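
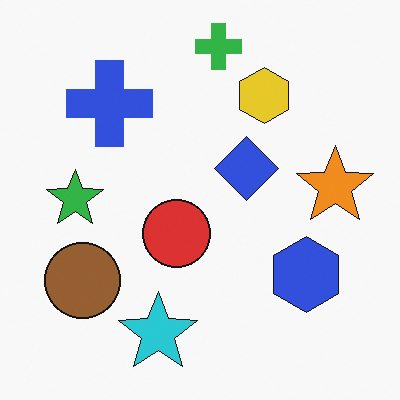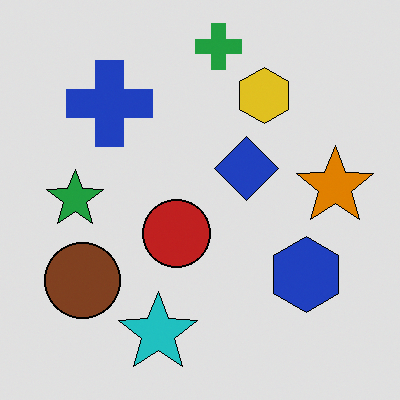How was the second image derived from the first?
It was posterized to a reduced palette.

Each flat color has snapped to a coarser quantized level — most visibly, the near-white background has dropped to a flat grey.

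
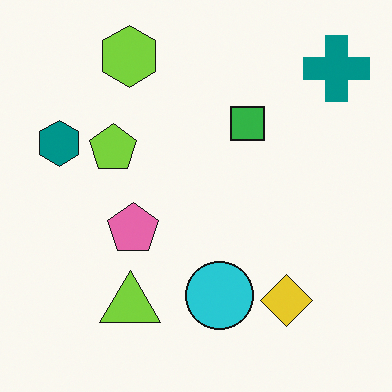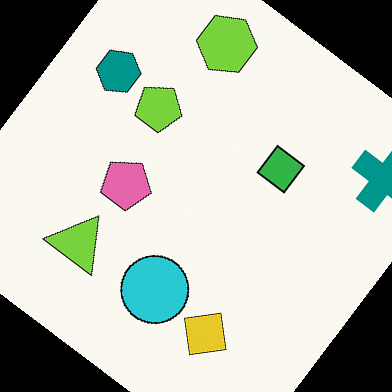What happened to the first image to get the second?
The transformation is: rotated clockwise by a large amount — several tens of degrees.

Every shape is tilted by the same angle and the image corners show triangular fill wedges — a whole-image rotation by a non-right angle.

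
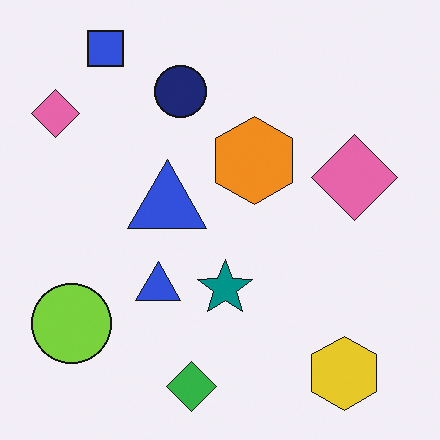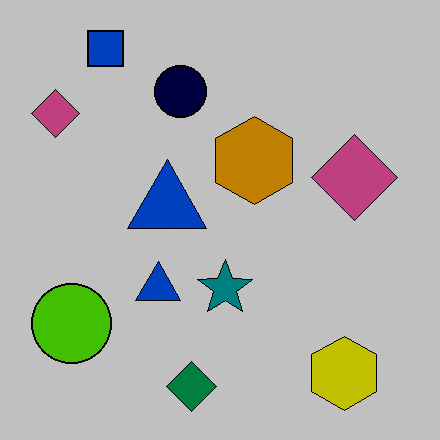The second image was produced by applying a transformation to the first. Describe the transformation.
Aggressively posterized.

Each flat color has snapped to a coarser quantized level — most visibly, the near-white background has dropped to a flat grey.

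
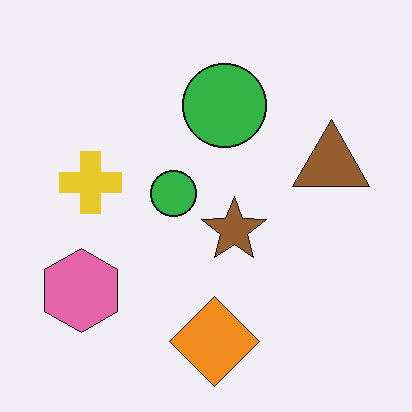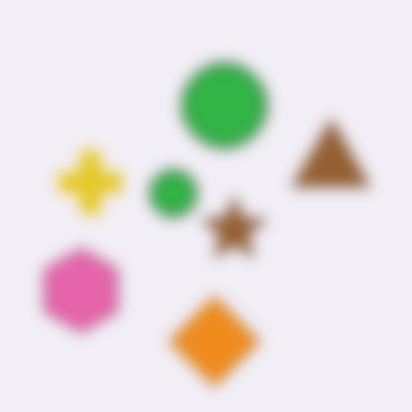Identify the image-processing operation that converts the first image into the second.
This is the original image heavily blurred.

Shape edges and outlines are uniformly softened across the whole image.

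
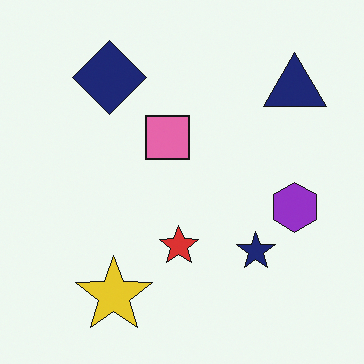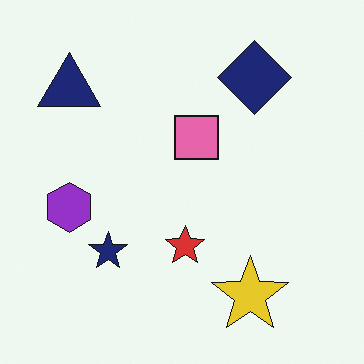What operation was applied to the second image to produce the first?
This is the original image flipped horizontally (left ↔ right).

The navy triangle is in the top-left of the second image and the top-right of the first — shapes on opposite sides of the vertical midline have swapped in a mirror flip.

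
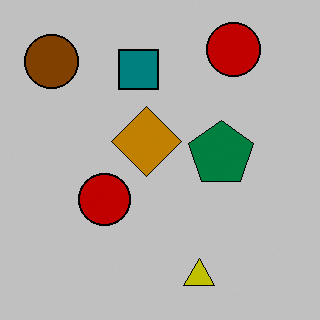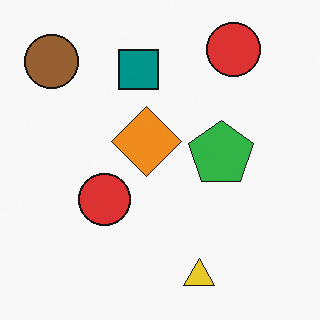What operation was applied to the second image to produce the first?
The transformation is: aggressively posterized.

Each flat color has snapped to a coarser quantized level — most visibly, the near-white background has dropped to a flat grey.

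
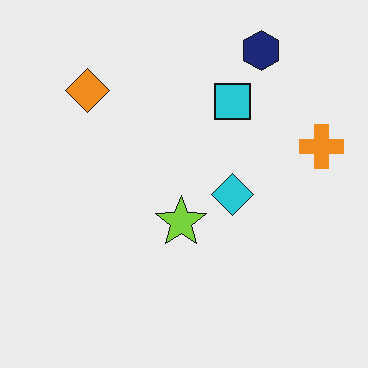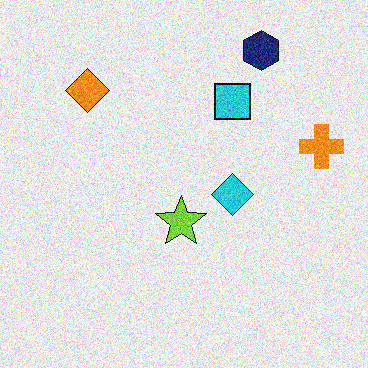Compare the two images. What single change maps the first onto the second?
Degraded with visible gaussian noise.

Random speckle covers the whole image, including the flat background.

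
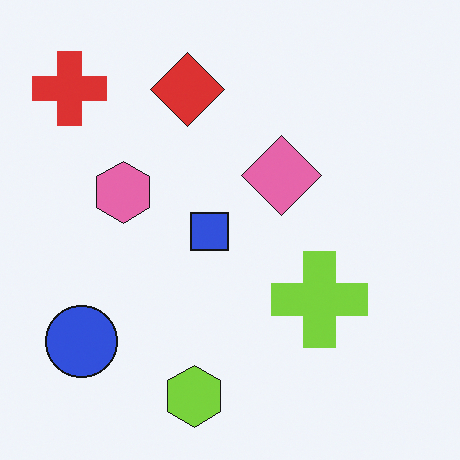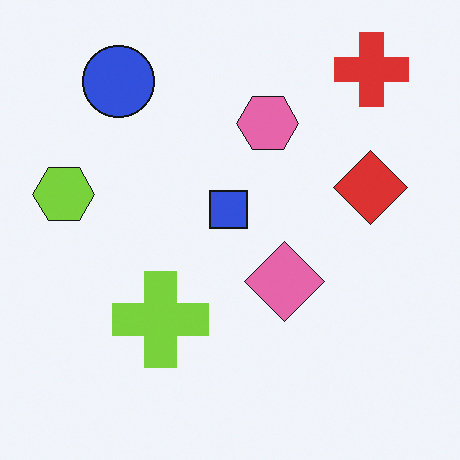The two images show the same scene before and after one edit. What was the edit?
The transformation is: rotated 90° clockwise.

The red cross sits in the top-left of the first image and the top-right of the second — consistent with a whole-image 90° clockwise rotation.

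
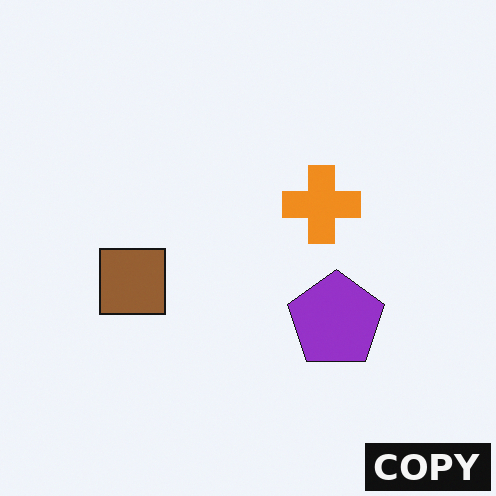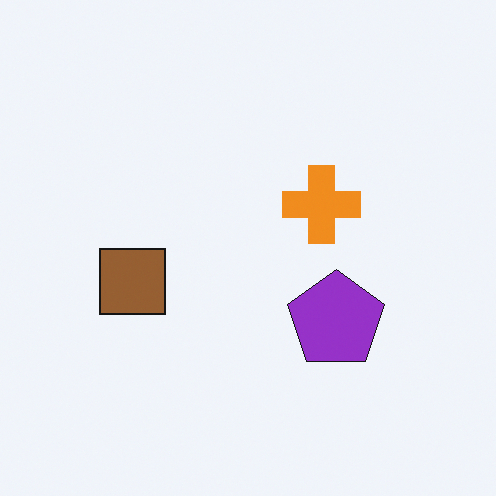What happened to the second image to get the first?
The image was watermarked with the text "COPY" in the lower-right corner.

A dark label reading "COPY" appears in the lower-right corner.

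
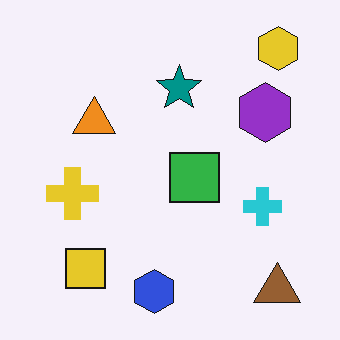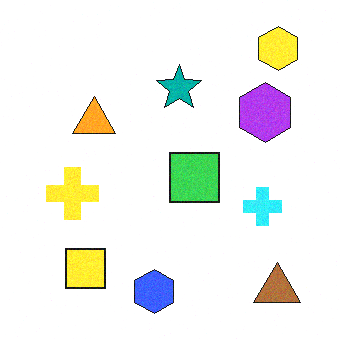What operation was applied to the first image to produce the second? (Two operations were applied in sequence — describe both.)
This is the original image degraded with light additive noise, then brightened a little.

Random speckle covers the whole image, including the flat background. Every pixel — background and shapes alike — is uniformly brightened.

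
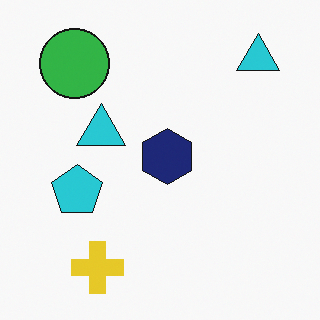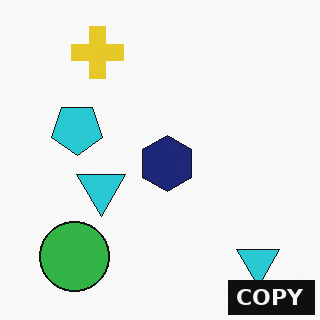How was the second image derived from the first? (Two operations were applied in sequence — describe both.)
This is the original image flipped vertically (top ↔ bottom), then watermarked with the text "COPY" in the lower-right corner.

The yellow cross is in the bottom-left of the first image and the top-left of the second — shapes on opposite sides of the horizontal midline have swapped in a mirror flip. A dark label reading "COPY" appears in the lower-right corner.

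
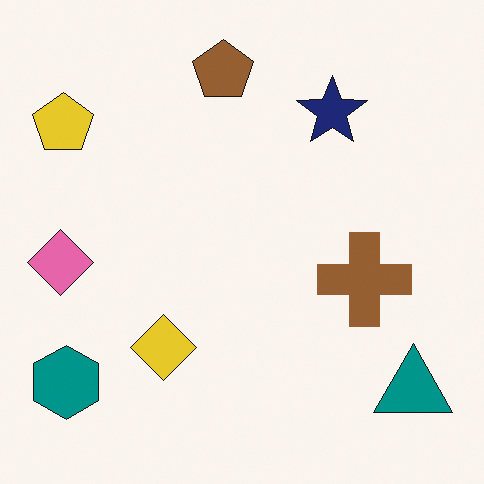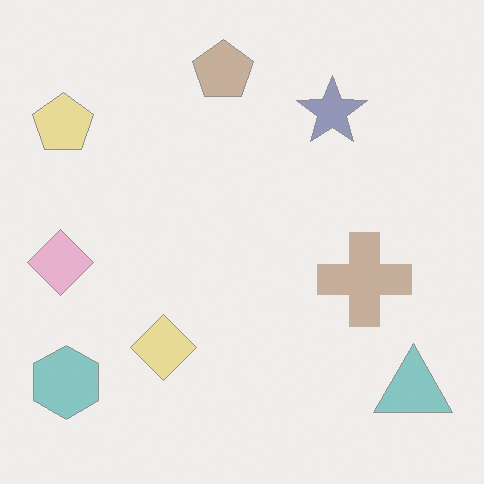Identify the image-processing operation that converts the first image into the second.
This is the original image washed out (contrast reduced).

Tones are pushed toward mid-grey across the whole image — a global contrast change.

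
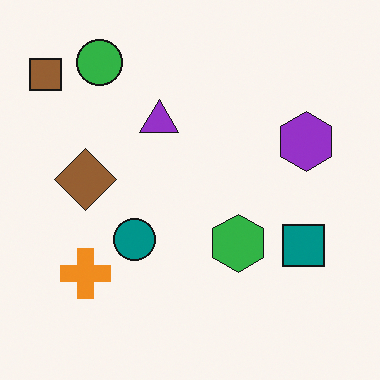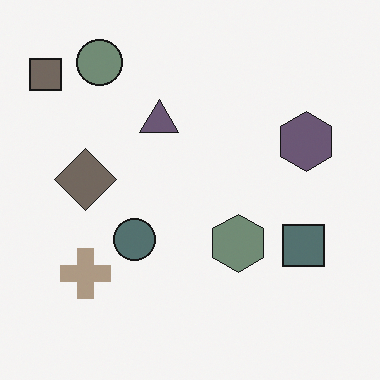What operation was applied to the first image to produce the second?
It was heavily desaturated.

All colors are more muted and greyish — a global saturation change.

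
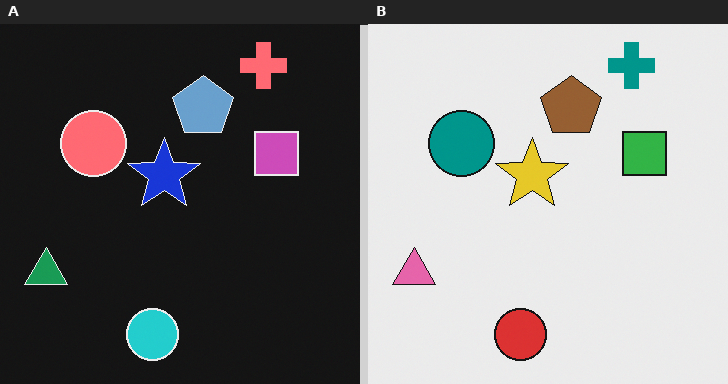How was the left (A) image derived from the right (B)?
This is the original image color-inverted (negative).

The light background has become dark and every shape's color is its complement — a photographic negative.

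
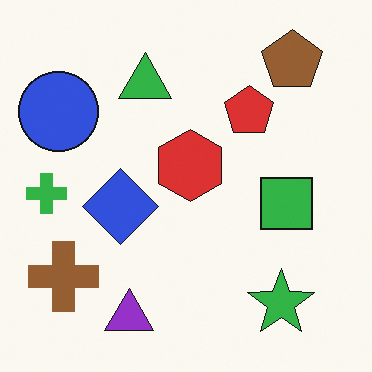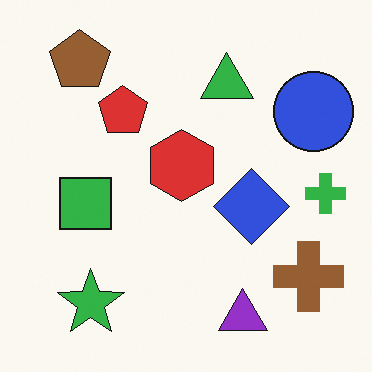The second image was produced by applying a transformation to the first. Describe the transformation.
Flipped horizontally (left ↔ right).

The green cross is in the left of the first image and the right of the second — shapes on opposite sides of the vertical midline have swapped in a mirror flip.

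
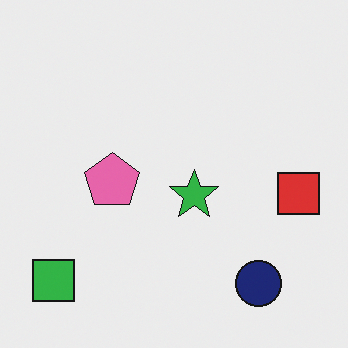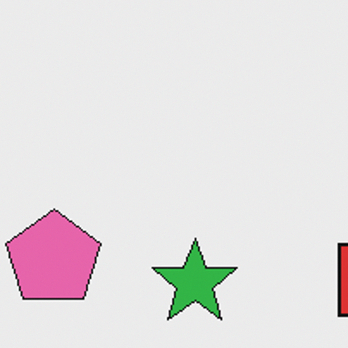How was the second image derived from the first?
The transformation is: cropped to a noticeably smaller region and rescaled.

The visible shapes are larger and the field of view is narrower; shapes near the original edges may be partly or wholly outside the frame — a crop-and-rescale.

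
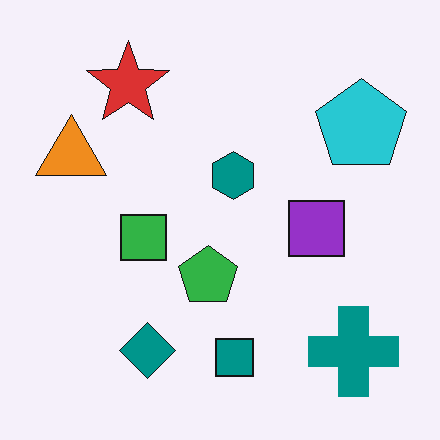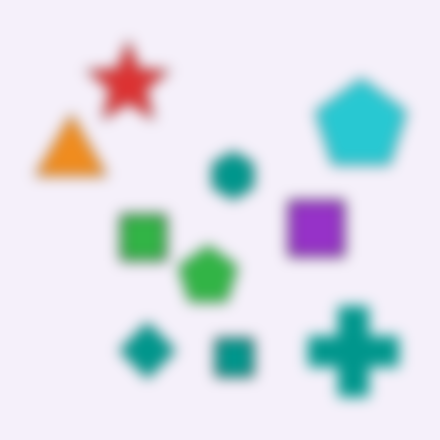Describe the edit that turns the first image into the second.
It was heavily blurred.

Shape edges and outlines are uniformly softened across the whole image.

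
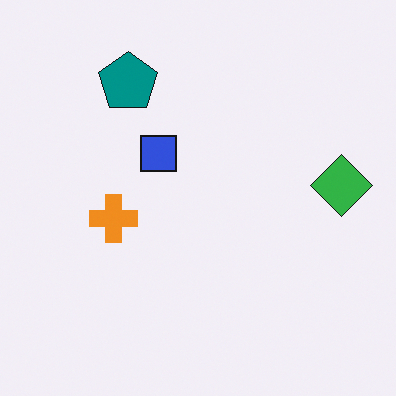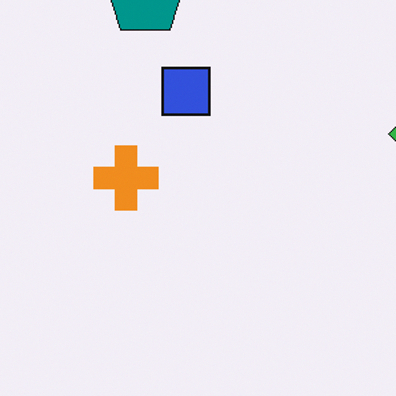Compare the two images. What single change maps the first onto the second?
It was cropped to a modestly smaller region and rescaled.

The visible shapes are larger and the field of view is narrower; shapes near the original edges may be partly or wholly outside the frame — a crop-and-rescale.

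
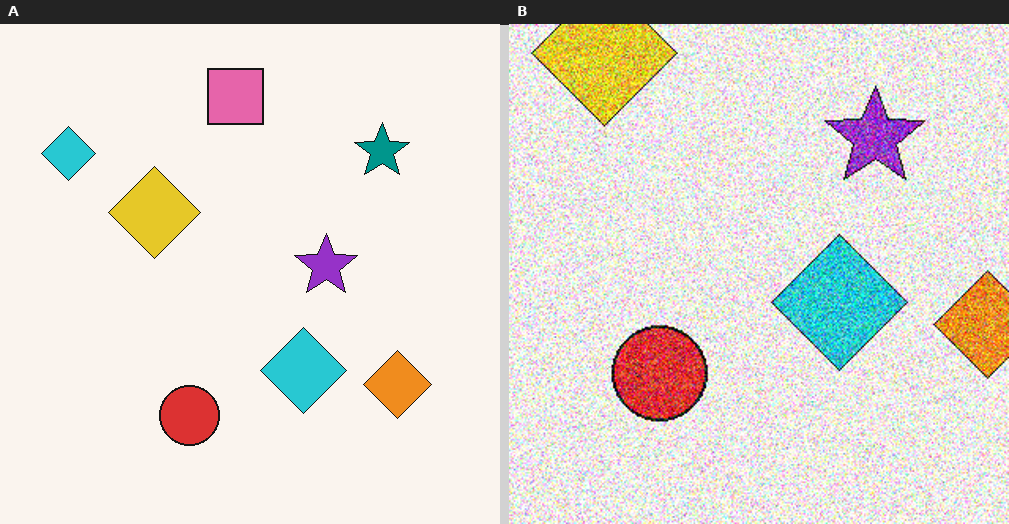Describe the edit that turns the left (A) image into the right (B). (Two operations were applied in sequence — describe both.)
Degraded with a thick layer of grain, then cropped to a modestly smaller region and rescaled.

Random speckle covers the whole image, including the flat background. The visible shapes are larger and the field of view is narrower; shapes near the original edges may be partly or wholly outside the frame — a crop-and-rescale.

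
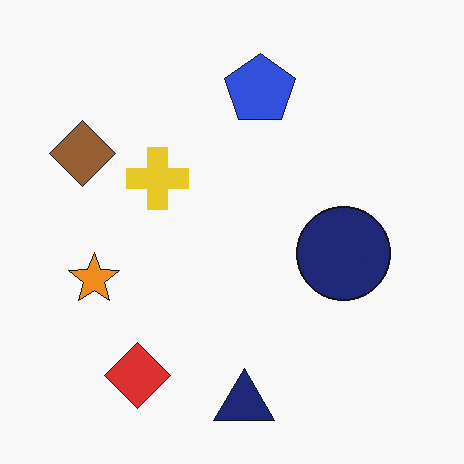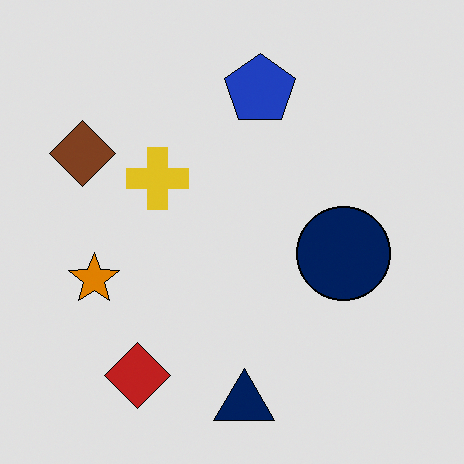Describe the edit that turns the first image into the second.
The transformation is: moderately posterized.

Each flat color has snapped to a coarser quantized level — most visibly, the near-white background has dropped to a flat grey.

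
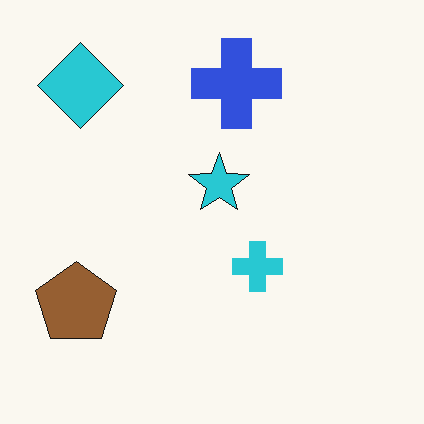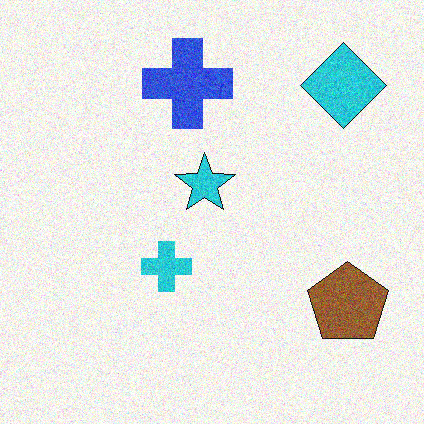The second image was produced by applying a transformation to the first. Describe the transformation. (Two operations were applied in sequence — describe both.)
The image was flipped horizontally (left ↔ right), then degraded with moderate additive noise.

The brown pentagon is in the bottom-left of the first image and the bottom-right of the second — shapes on opposite sides of the vertical midline have swapped in a mirror flip. Random speckle covers the whole image, including the flat background.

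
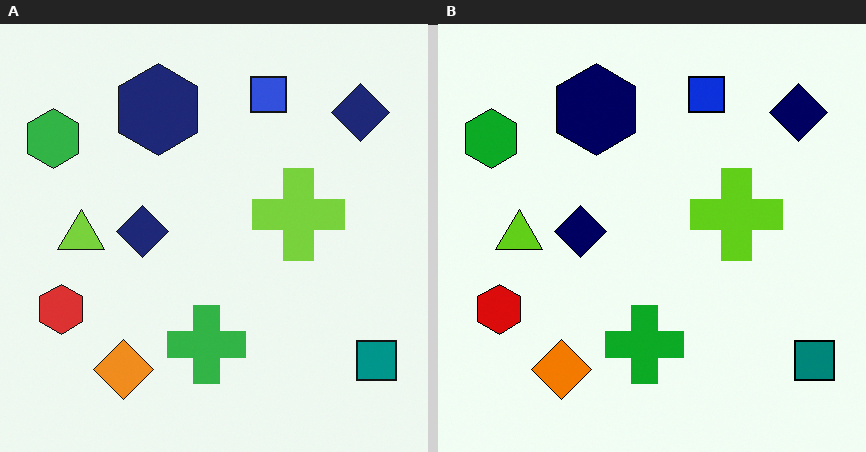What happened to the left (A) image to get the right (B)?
This is the original image given slightly increased contrast.

Tones are pushed away from mid-grey across the whole image — a global contrast change.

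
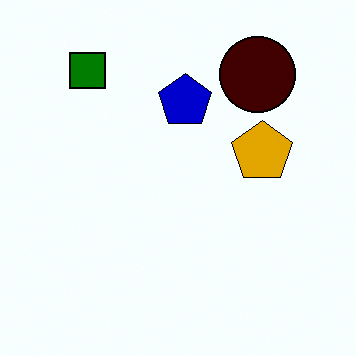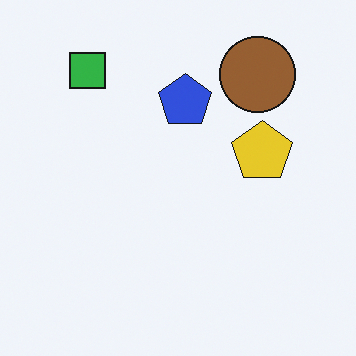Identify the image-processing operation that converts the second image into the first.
This is the original image boosted in contrast.

Tones are pushed away from mid-grey across the whole image — a global contrast change.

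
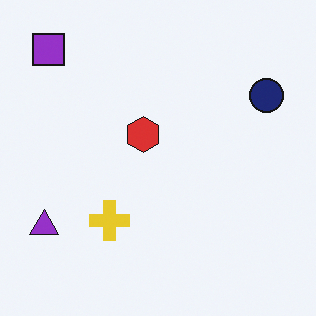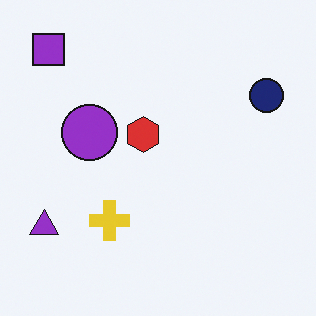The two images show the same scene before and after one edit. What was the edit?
This is the original image overlaid with an additional purple circle.

A purple circle appears in the second image that is absent from the first.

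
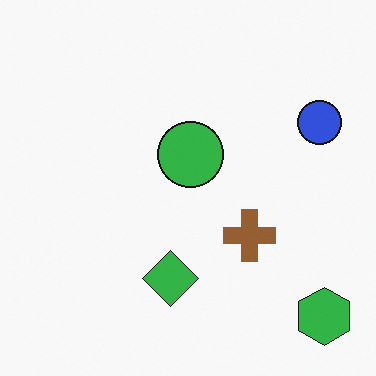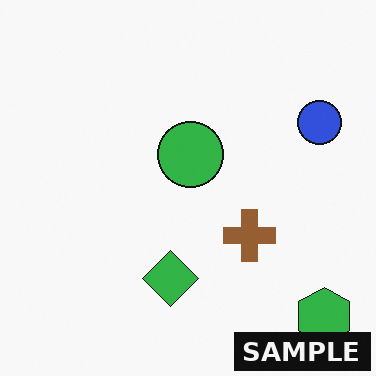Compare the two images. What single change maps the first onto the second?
It was watermarked with the text "SAMPLE" in the lower-right corner.

A dark label reading "SAMPLE" appears in the lower-right corner.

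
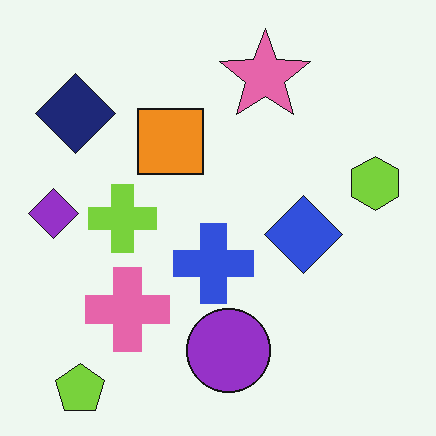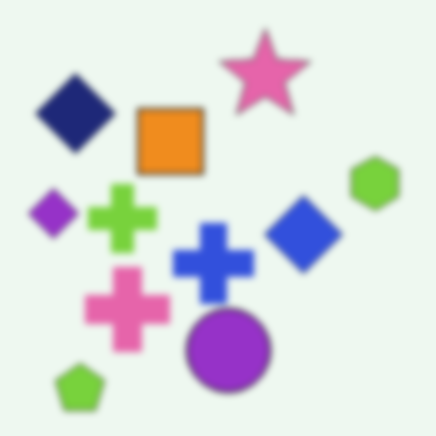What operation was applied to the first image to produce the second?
The image was noticeably gaussian-blurred.

Shape edges and outlines are uniformly softened across the whole image.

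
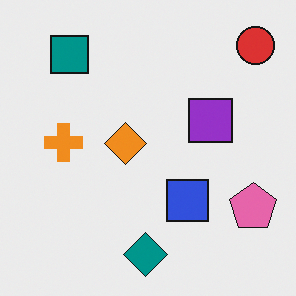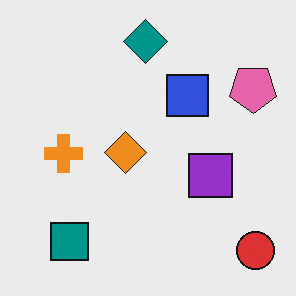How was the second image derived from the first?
It was flipped vertically (top ↔ bottom).

The teal diamond is in the bottom of the first image and the top of the second — shapes on opposite sides of the horizontal midline have swapped in a mirror flip.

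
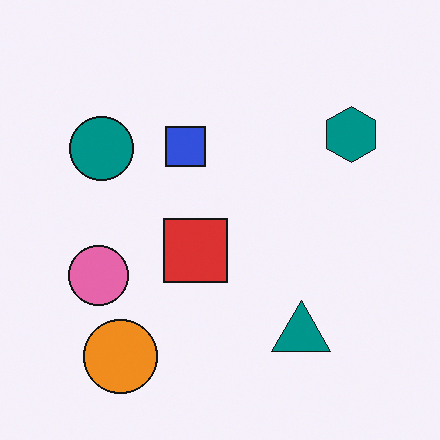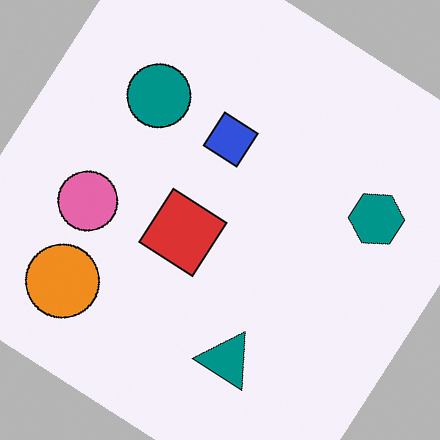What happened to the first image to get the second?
It was rotated clockwise by a large amount — several tens of degrees.

Every shape is tilted by the same angle and the image corners show triangular fill wedges — a whole-image rotation by a non-right angle.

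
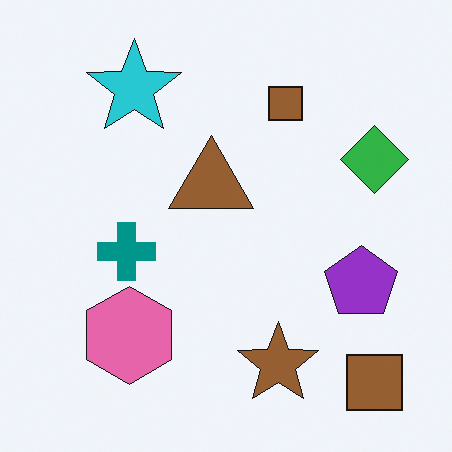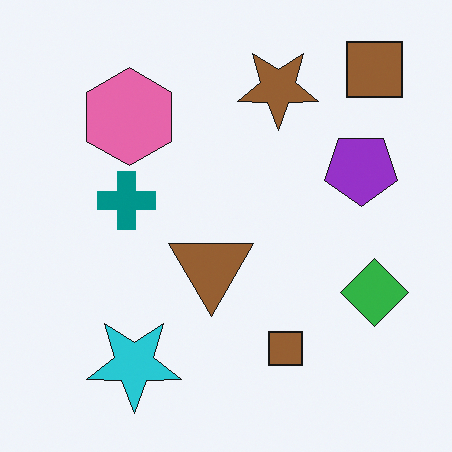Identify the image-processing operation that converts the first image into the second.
It was flipped vertically (top ↔ bottom).

The cyan star is in the top-left of the first image and the bottom-left of the second — shapes on opposite sides of the horizontal midline have swapped in a mirror flip.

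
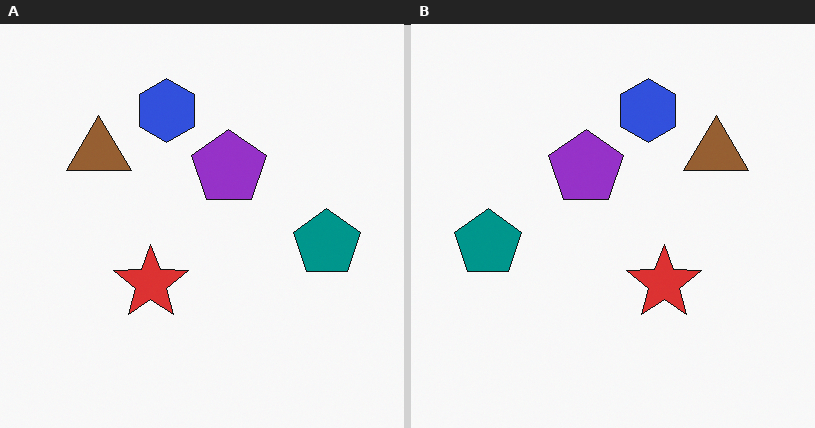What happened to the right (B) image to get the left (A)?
The image was flipped horizontally (left ↔ right).

The teal pentagon is in the left of the right (B) image and the right of the left (A) — shapes on opposite sides of the vertical midline have swapped in a mirror flip.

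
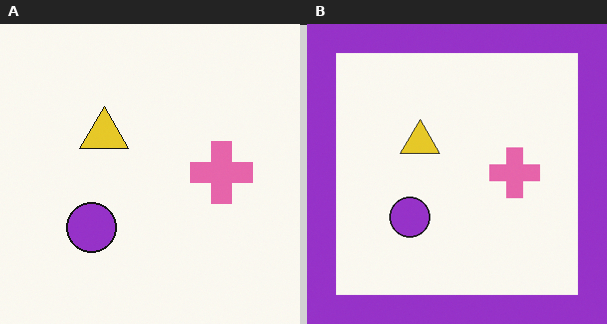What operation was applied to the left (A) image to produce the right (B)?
It was framed with a purple border.

A solid purple frame runs around the edge of the right (B) image, with the content slightly shrunk inside it.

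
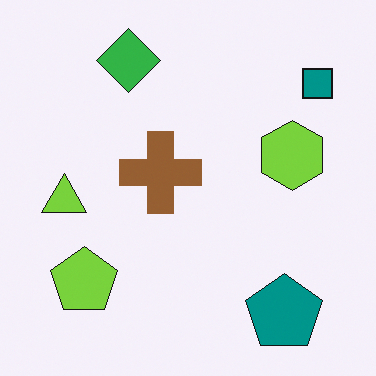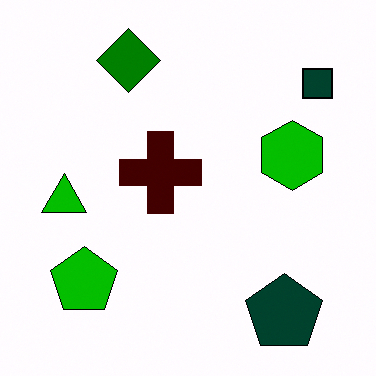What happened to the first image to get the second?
This is the original image boosted in contrast.

Tones are pushed away from mid-grey across the whole image — a global contrast change.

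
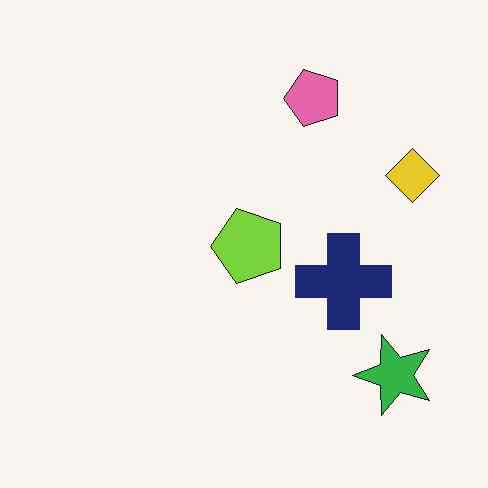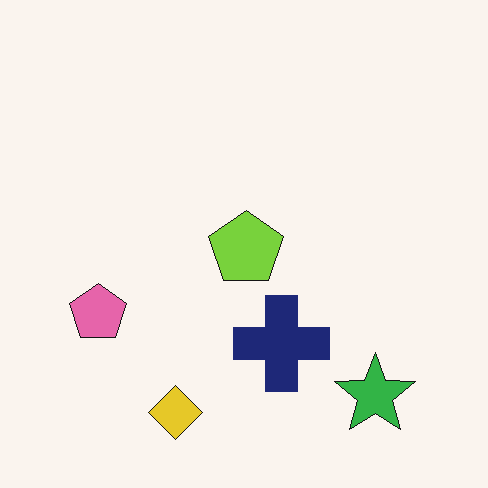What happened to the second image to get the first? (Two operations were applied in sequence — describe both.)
The image was given moderate JPEG compression, then transposed (reflected across the top-left ↔ bottom-right diagonal).

Blocky 8×8 compression artifacts appear around shape edges and the flat background shows ringing — characteristic JPEG degradation. Shapes have swapped their row and column positions — what was in the top-right is now in the bottom-left — a diagonal reflection.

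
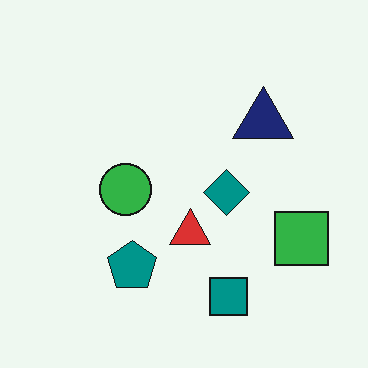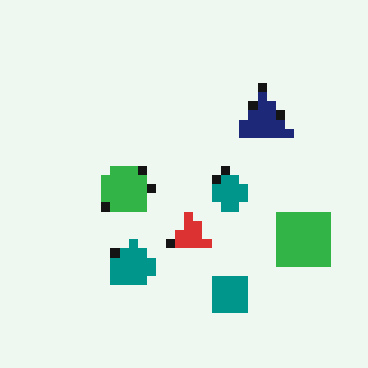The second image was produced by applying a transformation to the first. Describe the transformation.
Coarsely pixelated.

Shapes are reduced to large square blocks; fine edges and outlines are lost — a downscale-then-upscale (mosaic) effect.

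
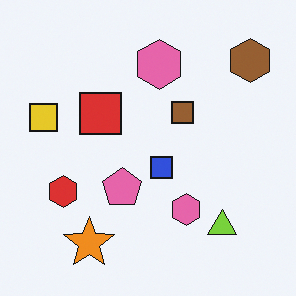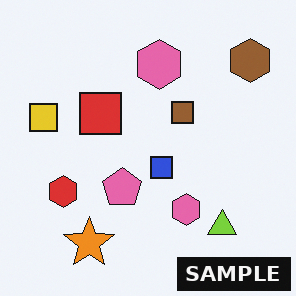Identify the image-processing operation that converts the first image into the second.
The image was watermarked with the text "SAMPLE" in the lower-right corner.

A dark label reading "SAMPLE" appears in the lower-right corner.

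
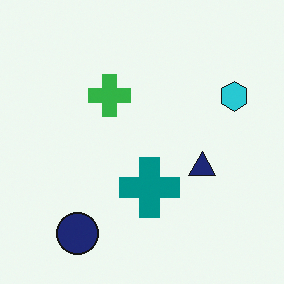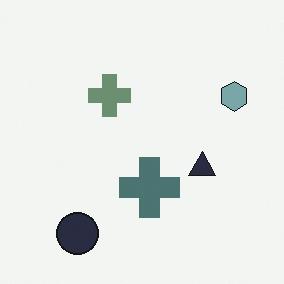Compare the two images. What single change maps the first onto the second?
This is the original image made much more muted (saturation change).

All colors are more muted and greyish — a global saturation change.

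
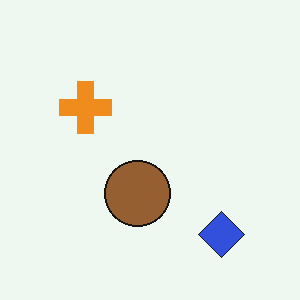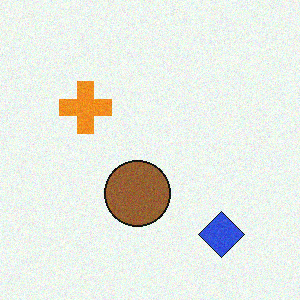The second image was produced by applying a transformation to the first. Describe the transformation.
The transformation is: degraded with a light layer of grain.

Random speckle covers the whole image, including the flat background.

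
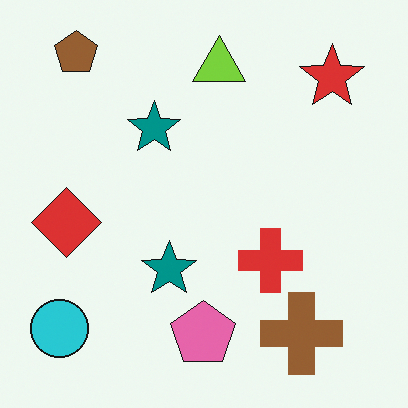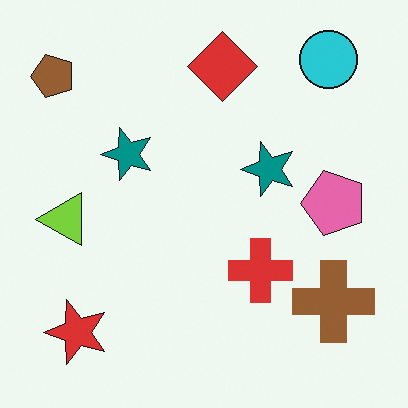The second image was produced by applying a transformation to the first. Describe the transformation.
The image was transposed (reflected across the top-left ↔ bottom-right diagonal).

Shapes have swapped their row and column positions — what was in the top-right is now in the bottom-left — a diagonal reflection.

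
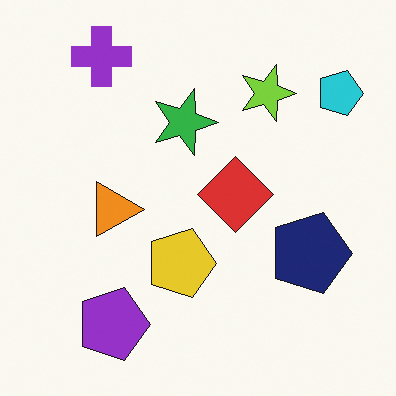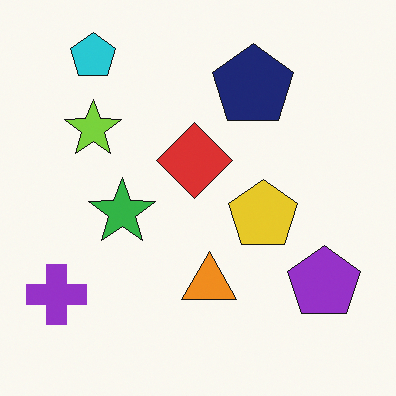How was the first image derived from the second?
The image was rotated 90° clockwise.

The cyan pentagon sits in the top-left of the second image and the top-right of the first — consistent with a whole-image 90° clockwise rotation.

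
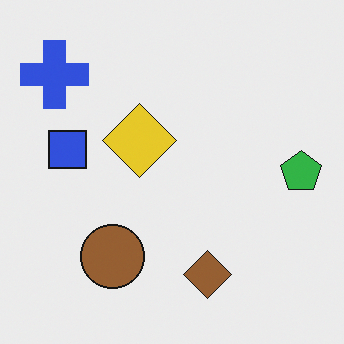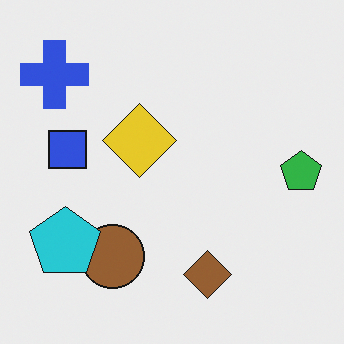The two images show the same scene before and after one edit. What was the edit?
It was overlaid with an additional cyan pentagon.

A cyan pentagon appears in the second image that is absent from the first.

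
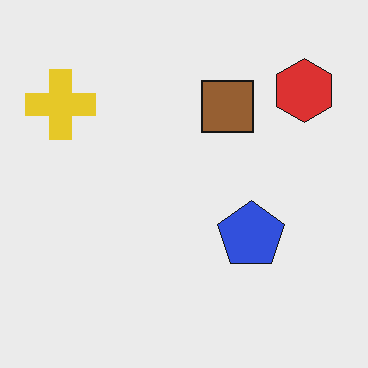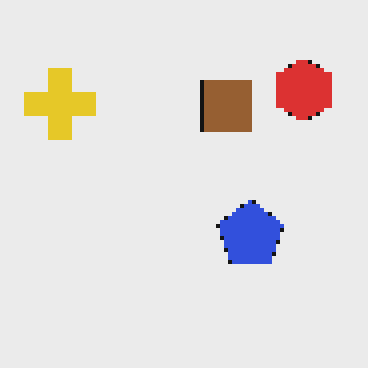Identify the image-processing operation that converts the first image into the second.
This is the original image lightly pixelated (a mild mosaic effect).

Shapes are reduced to large square blocks; fine edges and outlines are lost — a downscale-then-upscale (mosaic) effect.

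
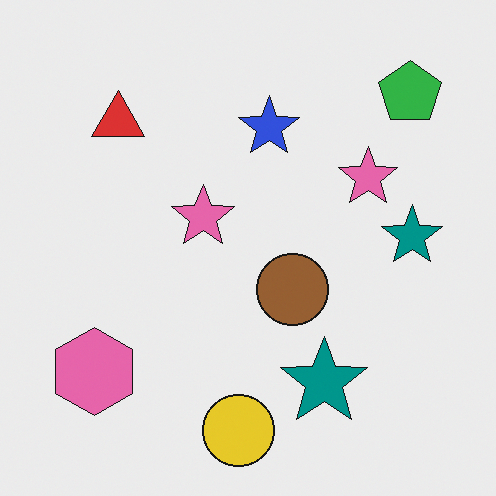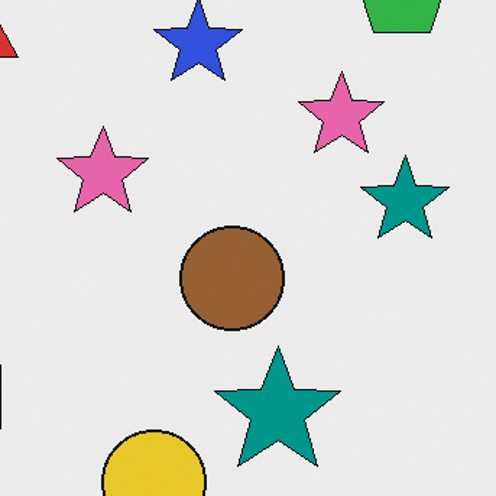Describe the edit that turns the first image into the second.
Cropped slightly and scaled back up.

The visible shapes are larger and the field of view is narrower; shapes near the original edges may be partly or wholly outside the frame — a crop-and-rescale.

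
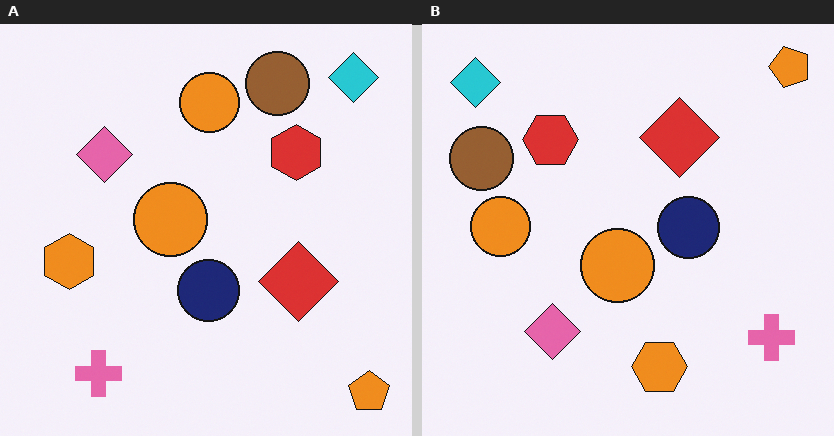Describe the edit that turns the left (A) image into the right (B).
This is the original image rotated 90° counter-clockwise.

The orange pentagon sits in the bottom-right of the left (A) image and the top-right of the right (B) — consistent with a whole-image 90° counter-clockwise rotation.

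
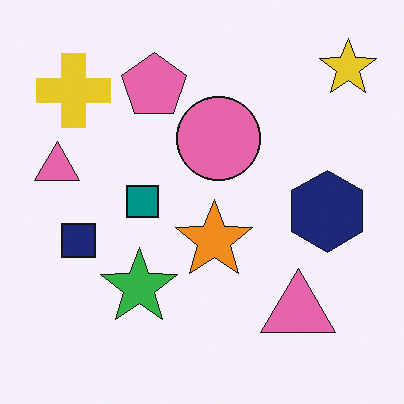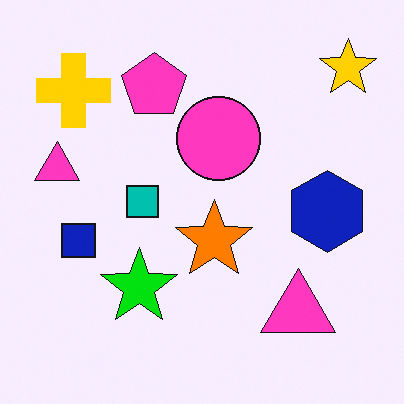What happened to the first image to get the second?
It was made much more vivid (saturation change).

All colors are more vivid — a global saturation change.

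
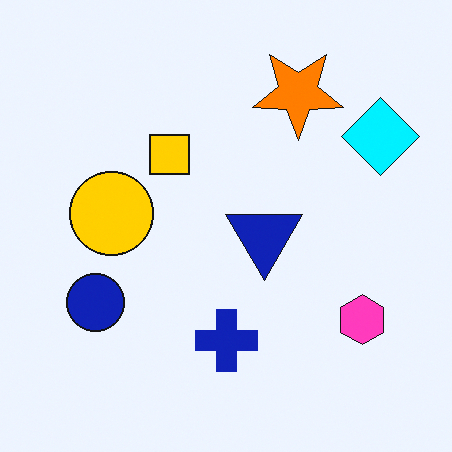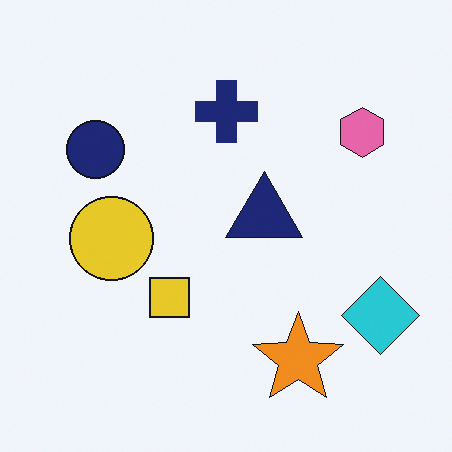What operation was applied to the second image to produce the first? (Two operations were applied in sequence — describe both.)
The first image is the second heavily oversaturated, then flipped vertically (top ↔ bottom).

All colors are more vivid — a global saturation change. The orange star is in the bottom of the second image and the top of the first — shapes on opposite sides of the horizontal midline have swapped in a mirror flip.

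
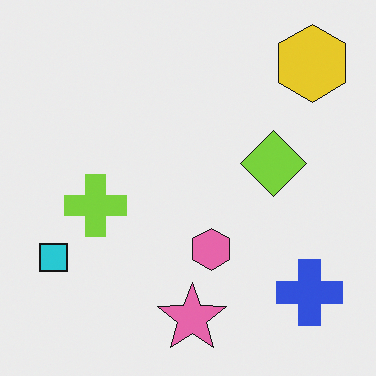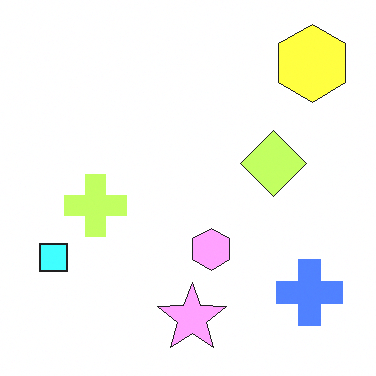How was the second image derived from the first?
The transformation is: noticeably brightened.

Every pixel — background and shapes alike — is uniformly brightened.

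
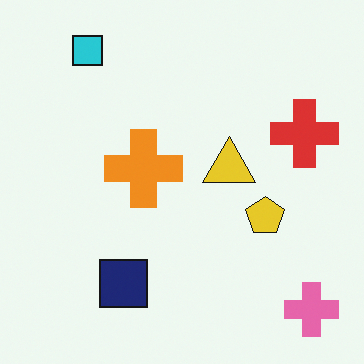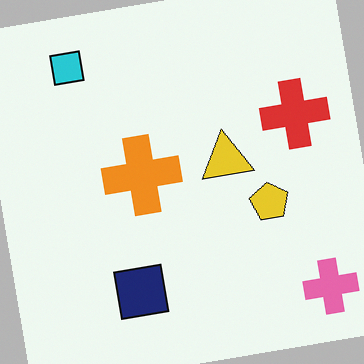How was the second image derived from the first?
The image was rotated counter-clockwise by a slight angle.

Every shape is tilted by the same angle and the image corners show triangular fill wedges — a whole-image rotation by a non-right angle.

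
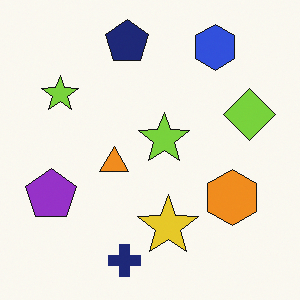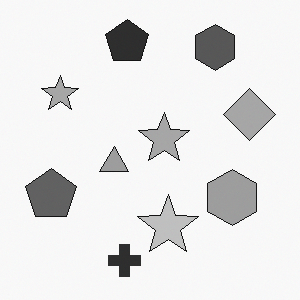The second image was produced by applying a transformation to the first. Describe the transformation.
Converted to grayscale.

All color is removed — every shape is now a shade of grey.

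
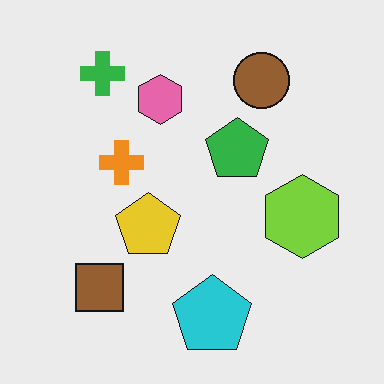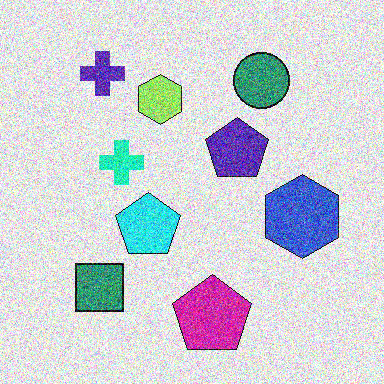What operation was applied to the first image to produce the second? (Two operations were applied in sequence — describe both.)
The second image is the first hue-shifted through roughly a third of the color wheel, then degraded with strong gaussian noise.

Every shape's color has rotated by the same amount around the hue wheel — a uniform hue shift. Random speckle covers the whole image, including the flat background.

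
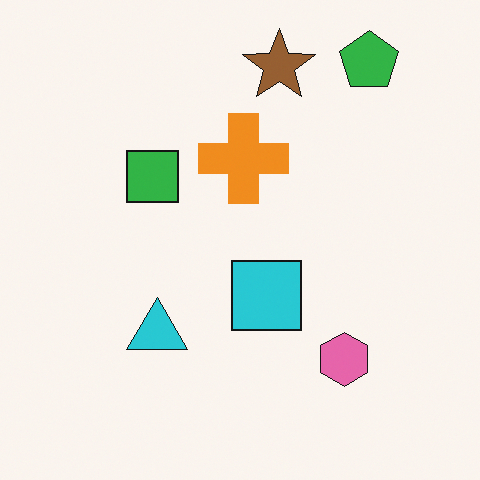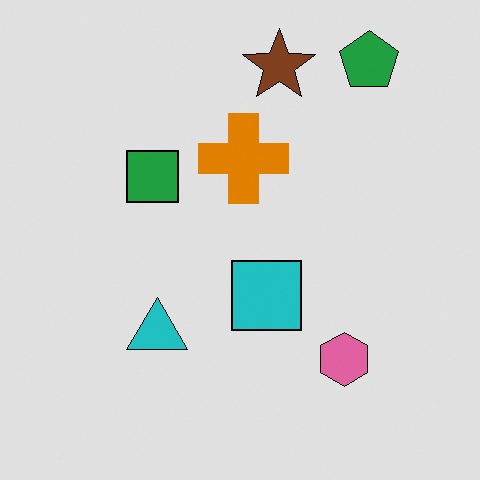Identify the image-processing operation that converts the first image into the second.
It was moderately posterized.

Each flat color has snapped to a coarser quantized level — most visibly, the near-white background has dropped to a flat grey.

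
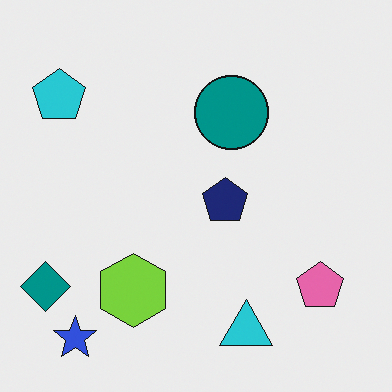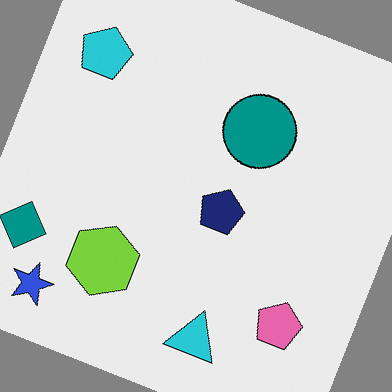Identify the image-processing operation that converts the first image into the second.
The transformation is: rotated clockwise by a clearly visible amount.

Every shape is tilted by the same angle and the image corners show triangular fill wedges — a whole-image rotation by a non-right angle.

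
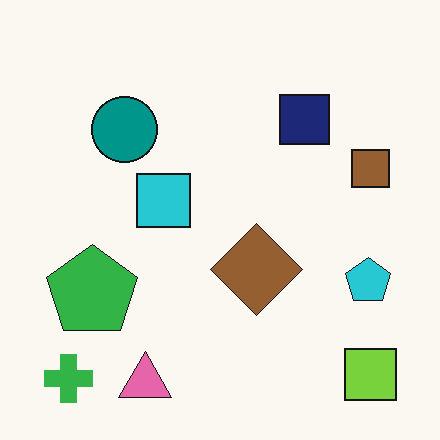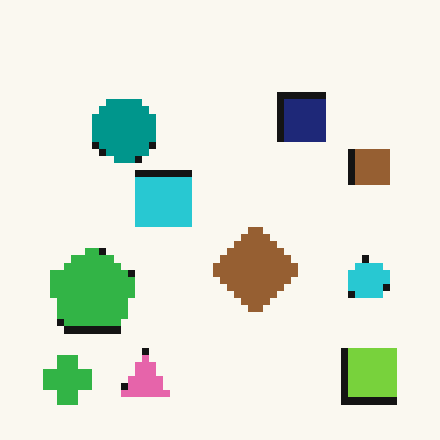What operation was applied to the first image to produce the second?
The image was moderately pixelated.

Shapes are reduced to large square blocks; fine edges and outlines are lost — a downscale-then-upscale (mosaic) effect.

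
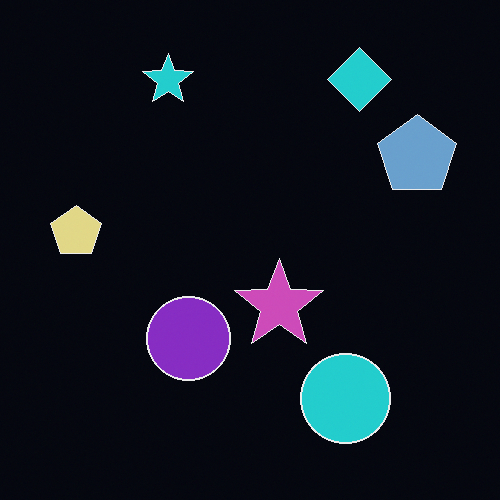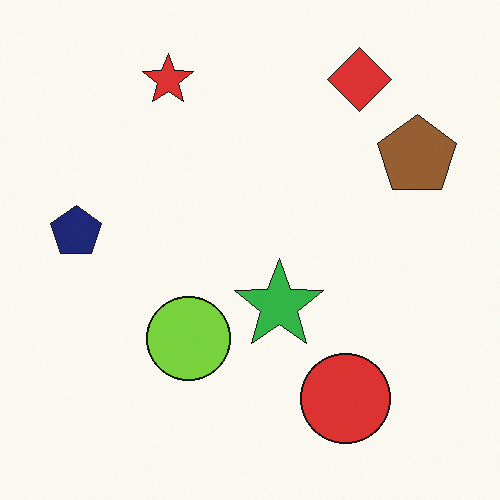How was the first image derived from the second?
The transformation is: color-inverted (negative).

The light background has become dark and every shape's color is its complement — a photographic negative.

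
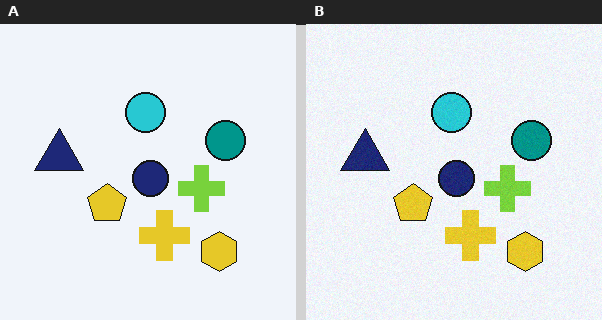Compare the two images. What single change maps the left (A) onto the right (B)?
The image was degraded with subtle gaussian noise.

Random speckle covers the whole image, including the flat background.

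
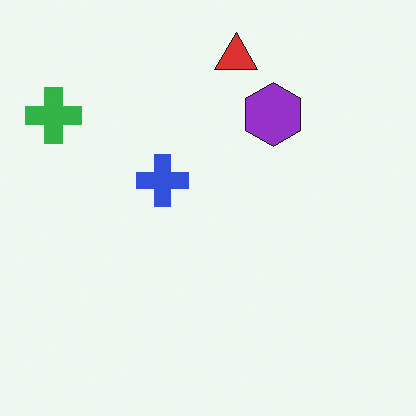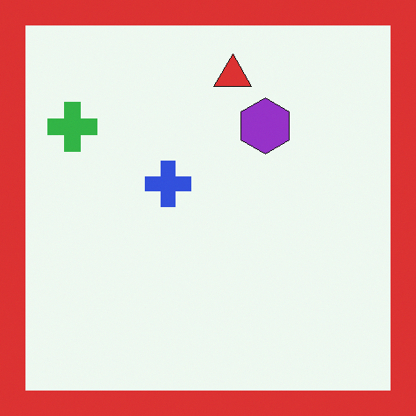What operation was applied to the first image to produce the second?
The image was framed with a red border.

A solid red frame runs around the edge of the second image, with the content slightly shrunk inside it.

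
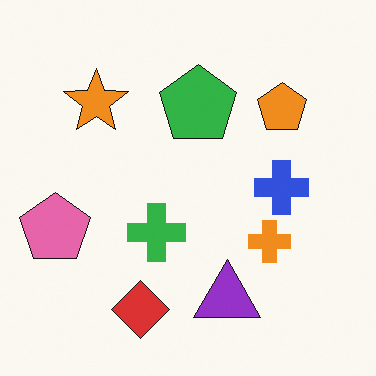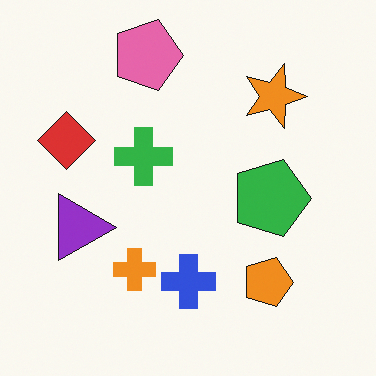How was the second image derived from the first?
It was rotated 90° clockwise.

The pink pentagon sits in the left of the first image and the top of the second — consistent with a whole-image 90° clockwise rotation.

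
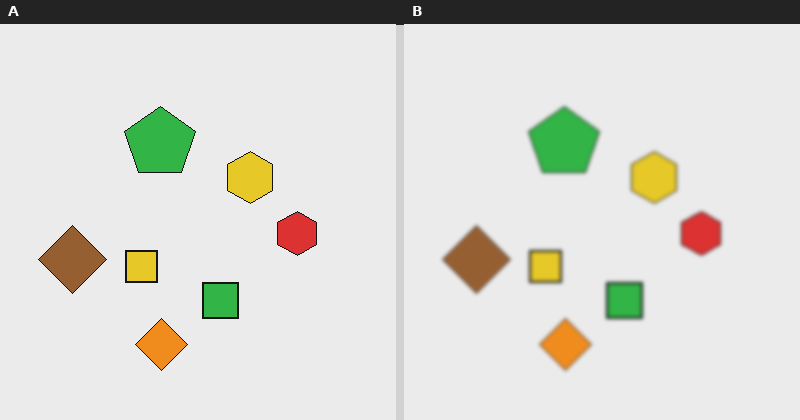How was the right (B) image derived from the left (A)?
Slightly softened.

Shape edges and outlines are uniformly softened across the whole image.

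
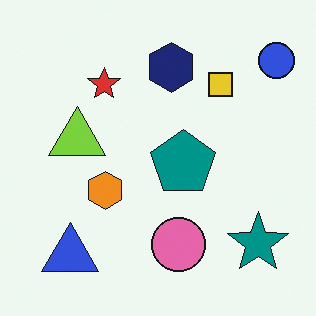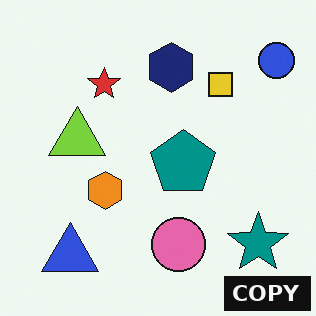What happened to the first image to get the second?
Watermarked with the text "COPY" in the lower-right corner.

A dark label reading "COPY" appears in the lower-right corner.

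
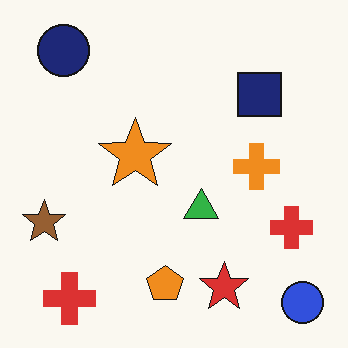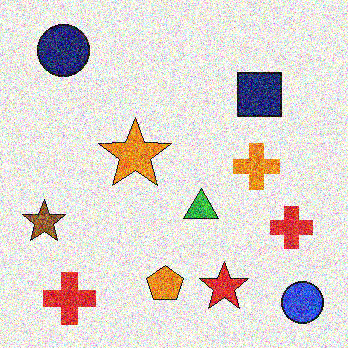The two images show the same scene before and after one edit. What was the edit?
The transformation is: degraded with heavy additive noise.

Random speckle covers the whole image, including the flat background.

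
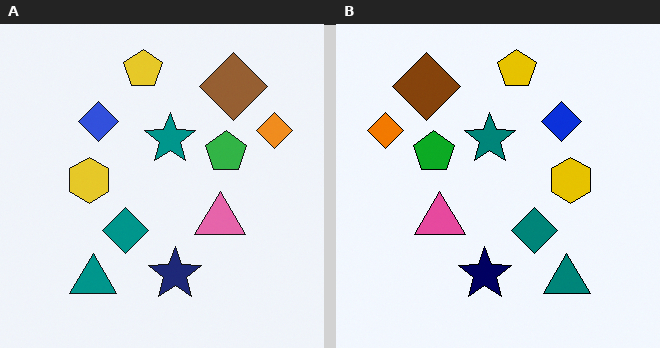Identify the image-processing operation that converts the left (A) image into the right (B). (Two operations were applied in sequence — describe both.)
The image was flipped horizontally (left ↔ right), then given slightly increased contrast.

The orange diamond is in the top-right of the left (A) image and the top-left of the right (B) — shapes on opposite sides of the vertical midline have swapped in a mirror flip. Tones are pushed away from mid-grey across the whole image — a global contrast change.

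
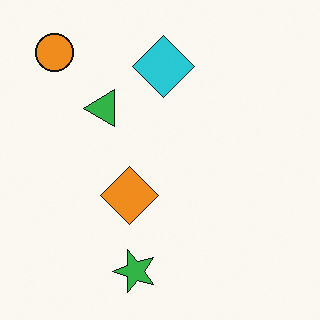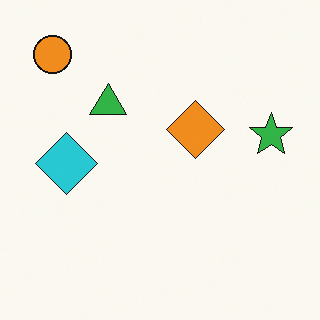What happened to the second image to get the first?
The image was transposed (reflected across the top-left ↔ bottom-right diagonal).

Shapes have swapped their row and column positions — what was in the top-right is now in the bottom-left — a diagonal reflection.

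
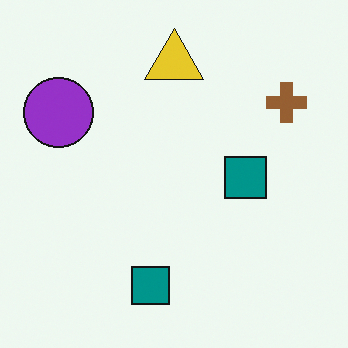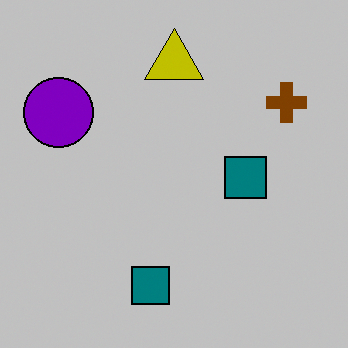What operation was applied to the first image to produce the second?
It was aggressively posterized.

Each flat color has snapped to a coarser quantized level — most visibly, the near-white background has dropped to a flat grey.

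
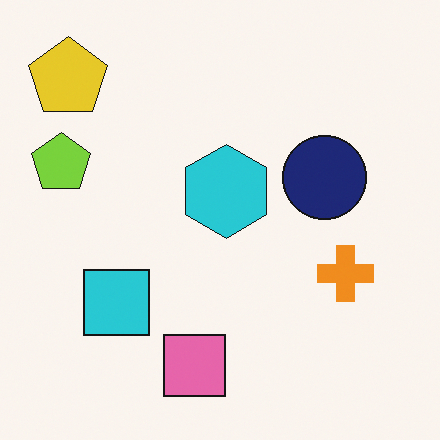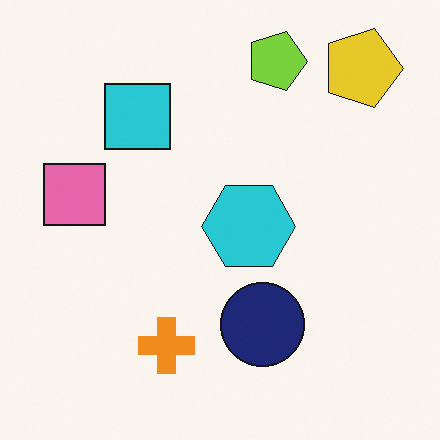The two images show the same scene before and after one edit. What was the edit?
The image was rotated 90° clockwise.

The yellow pentagon sits in the top-left of the first image and the top-right of the second — consistent with a whole-image 90° clockwise rotation.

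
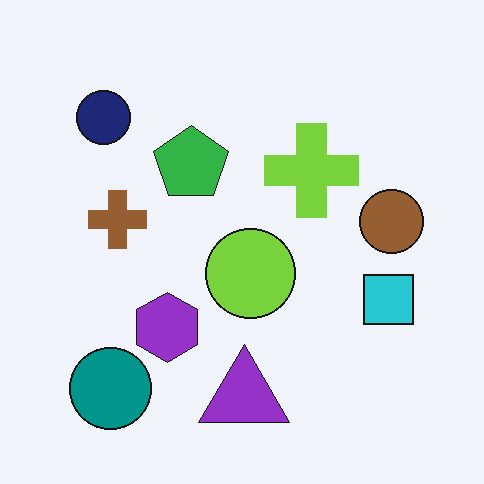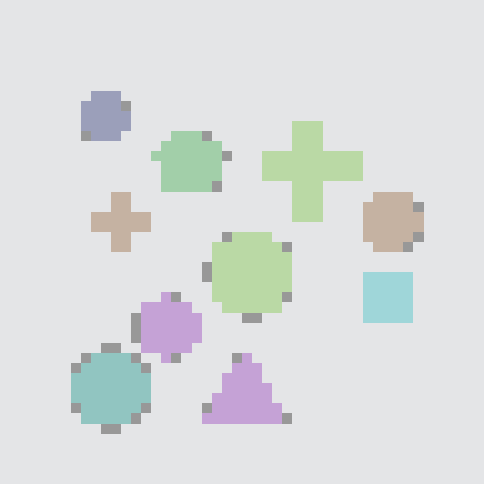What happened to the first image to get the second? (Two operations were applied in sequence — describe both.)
The image was heavily pixelated into large blocks, then given much lower contrast.

Shapes are reduced to large square blocks; fine edges and outlines are lost — a downscale-then-upscale (mosaic) effect. Tones are pushed toward mid-grey across the whole image — a global contrast change.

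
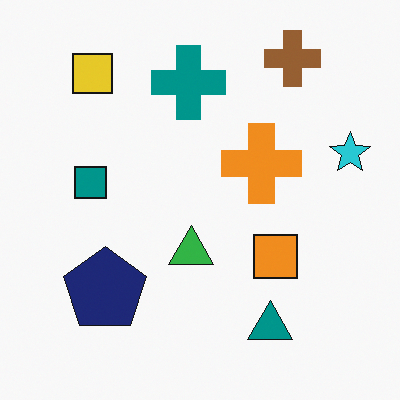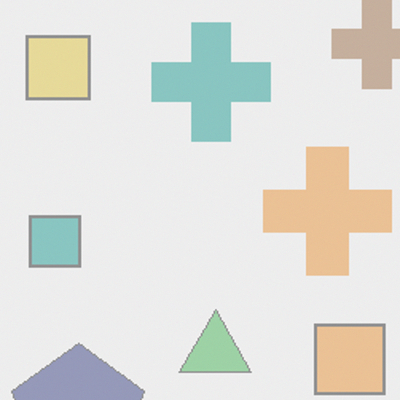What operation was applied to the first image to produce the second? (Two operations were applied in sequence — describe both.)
The second image is the first washed out (contrast reduced), then cropped to a modestly smaller region and rescaled.

Tones are pushed toward mid-grey across the whole image — a global contrast change. The visible shapes are larger and the field of view is narrower; shapes near the original edges may be partly or wholly outside the frame — a crop-and-rescale.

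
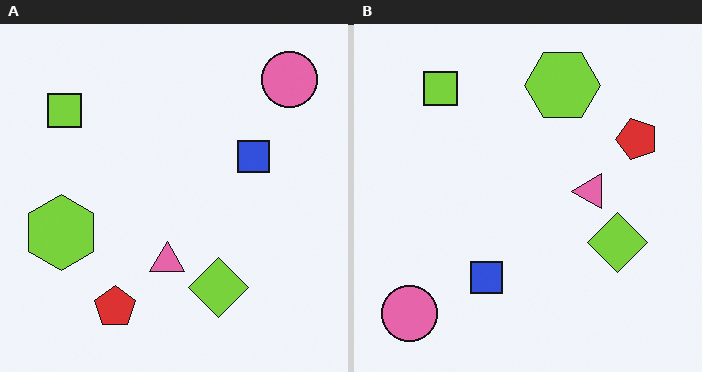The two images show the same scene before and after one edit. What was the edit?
The image was transposed (reflected across the top-left ↔ bottom-right diagonal).

Shapes have swapped their row and column positions — what was in the top-right is now in the bottom-left — a diagonal reflection.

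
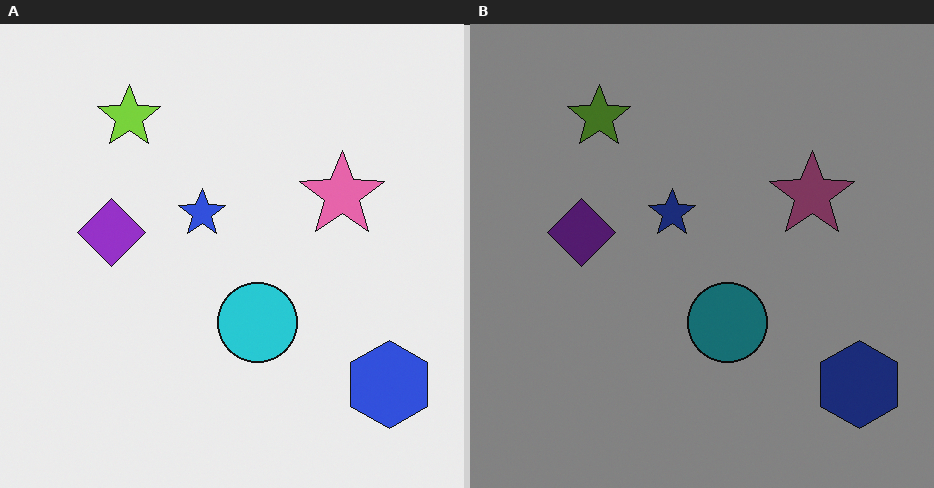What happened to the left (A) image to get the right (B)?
This is the original image substantially darkened.

Every pixel — background and shapes alike — is uniformly darkened.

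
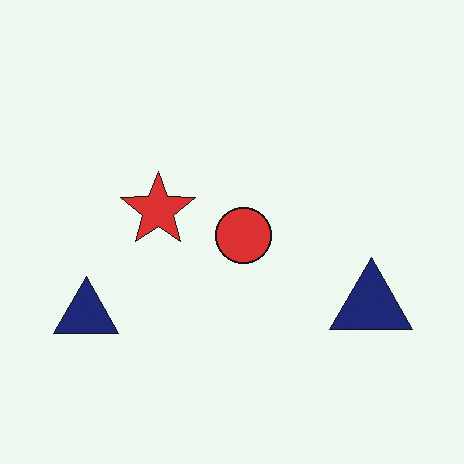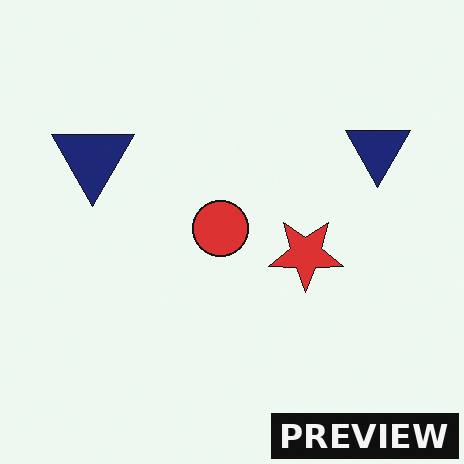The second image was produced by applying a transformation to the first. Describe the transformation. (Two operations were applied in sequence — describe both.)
The second image is the first rotated 180°, then watermarked with the text "PREVIEW" in the lower-right corner.

The red star sits in the center of the first image and the center of the second — consistent with a whole-image 180° rotation. A dark label reading "PREVIEW" appears in the lower-right corner.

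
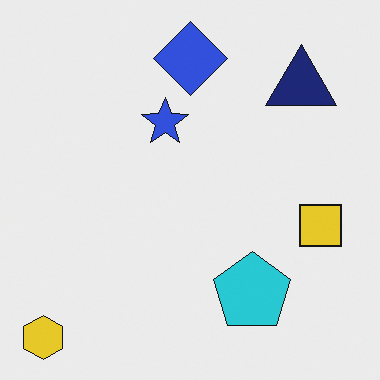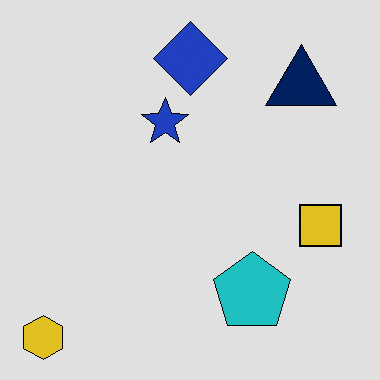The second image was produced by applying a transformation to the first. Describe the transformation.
The image was moderately posterized.

Each flat color has snapped to a coarser quantized level — most visibly, the near-white background has dropped to a flat grey.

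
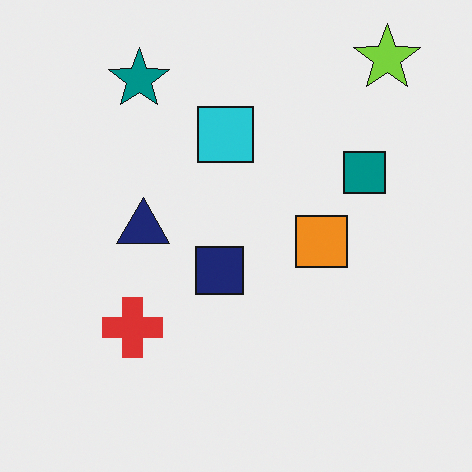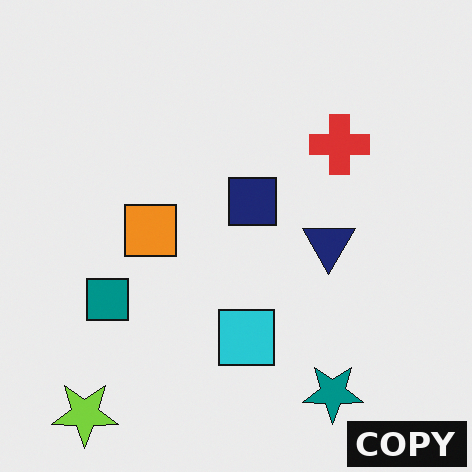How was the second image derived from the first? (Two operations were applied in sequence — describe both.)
The transformation is: rotated 180°, then watermarked with the text "COPY" in the lower-right corner.

The lime star sits in the top-right of the first image and the bottom-left of the second — consistent with a whole-image 180° rotation. A dark label reading "COPY" appears in the lower-right corner.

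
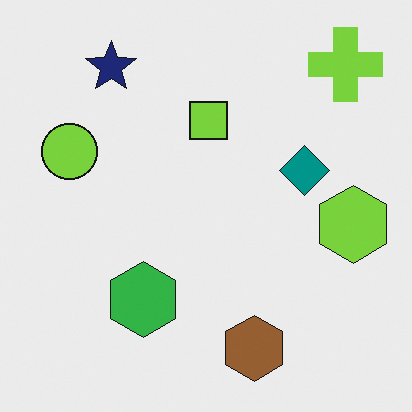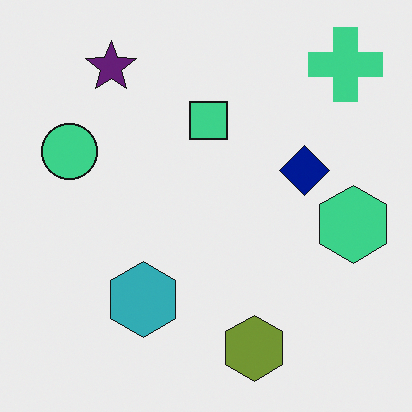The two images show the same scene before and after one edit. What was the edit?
It was hue-shifted slightly.

Every shape's color has rotated by the same amount around the hue wheel — a uniform hue shift.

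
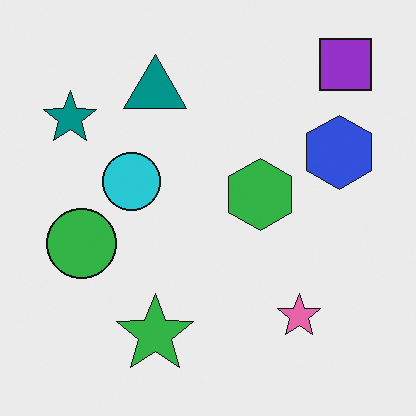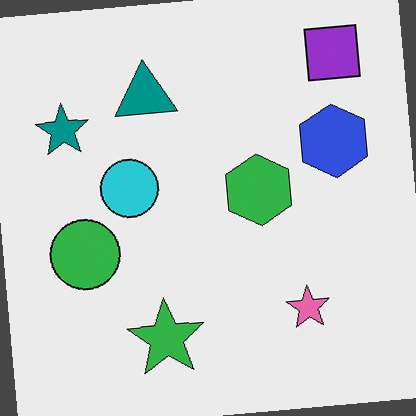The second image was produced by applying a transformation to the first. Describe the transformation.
It was rotated counter-clockwise by a few degrees.

Every shape is tilted by the same angle and the image corners show triangular fill wedges — a whole-image rotation by a non-right angle.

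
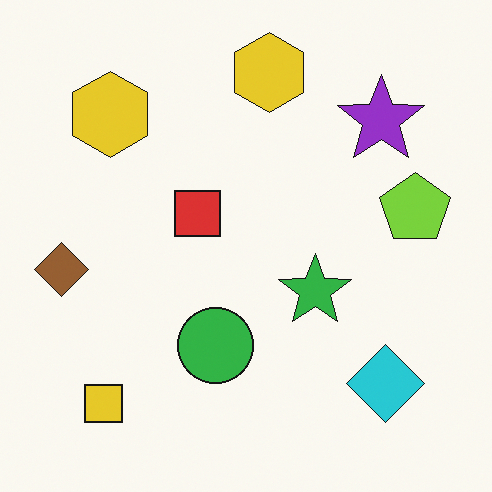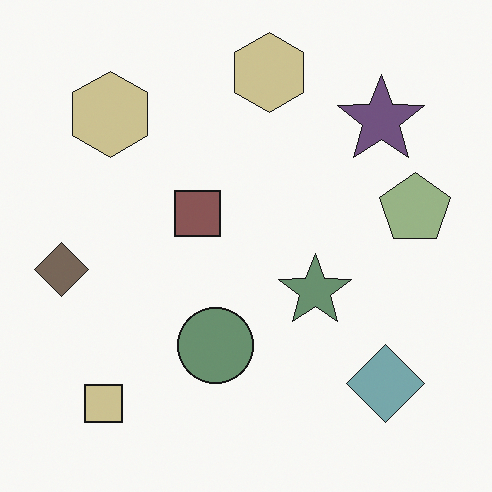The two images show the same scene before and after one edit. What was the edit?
The second image is the first made much more muted (saturation change).

All colors are more muted and greyish — a global saturation change.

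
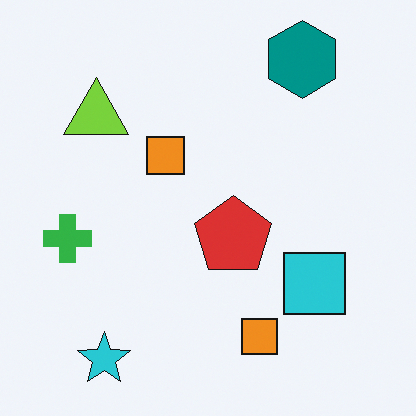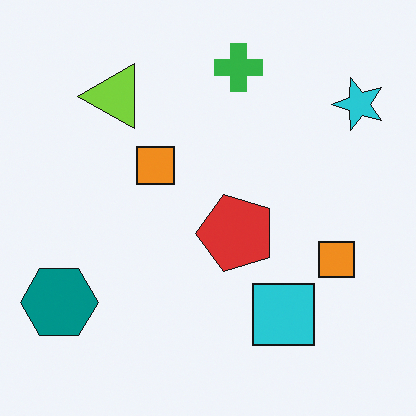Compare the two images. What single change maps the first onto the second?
The transformation is: transposed (reflected across the top-left ↔ bottom-right diagonal).

Shapes have swapped their row and column positions — what was in the top-right is now in the bottom-left — a diagonal reflection.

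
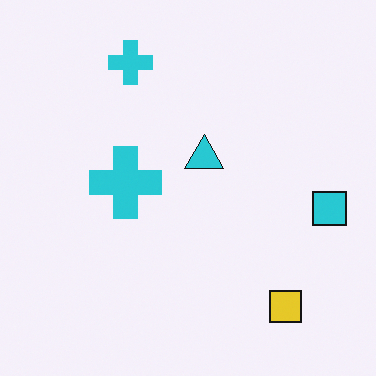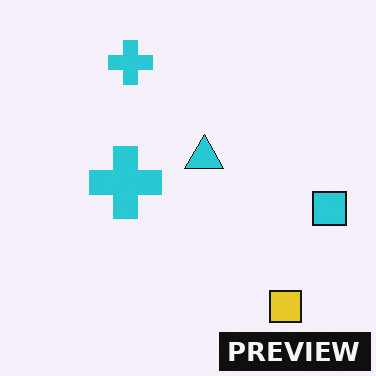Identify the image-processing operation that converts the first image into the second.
It was watermarked with the text "PREVIEW" in the lower-right corner.

A dark label reading "PREVIEW" appears in the lower-right corner.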